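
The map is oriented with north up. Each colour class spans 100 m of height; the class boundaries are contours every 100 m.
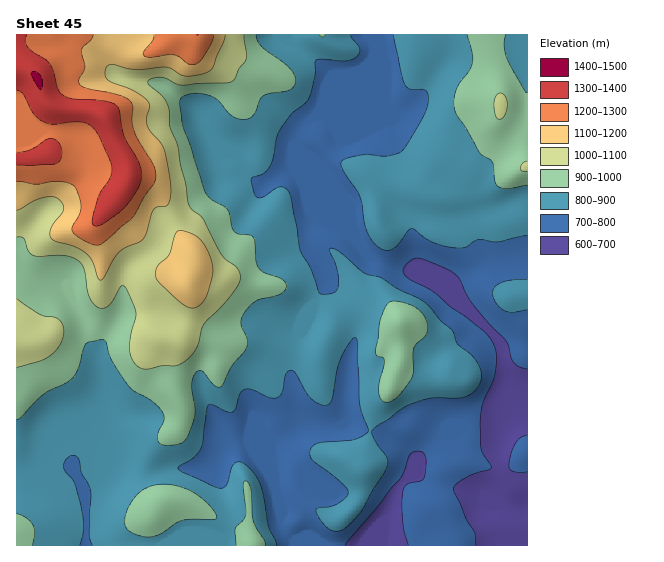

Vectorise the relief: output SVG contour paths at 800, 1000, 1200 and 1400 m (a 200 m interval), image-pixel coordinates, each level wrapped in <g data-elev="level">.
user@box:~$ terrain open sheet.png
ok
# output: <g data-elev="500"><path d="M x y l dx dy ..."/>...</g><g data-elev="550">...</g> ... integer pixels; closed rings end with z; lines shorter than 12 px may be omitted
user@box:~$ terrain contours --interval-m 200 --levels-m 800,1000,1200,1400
<g data-elev="800"><path d="M80 545l4-17-3-20-7-25-9-12-2-4 3-8 7-4 6 4 3 14 8 16-1 46 3 10"/><path d="M276 545l-8-20-7-40-6-10-9-10-7-3-5 2-3 5-4 15-2 3-4 1-8-2-35-17 1-2 16-11 6-8 6-39 2-4 4 0 14 7 6 0 3-4 4-15 6-4 7 1 17 8 7 0 5-6 4-18 5-4 4 3 11 19 5 7 10 6 6 0 5-6 5-28 4-12 9-17 5-5 2 6 3 61 9 27-6 5-9 4-37 4-5 3-2 5 0 4 3 4 24 18 11 13-1 5-9 7-7 3-12 2-3 1 2 7 7 9 6 5 7 1 9-5 14-14 26-45 0-8-14-22-1-5 1-3 30-21 12-5 16-5 27 0 11-3 8-7 4-9-1-10-5-10-17-14-6-14-11-10-14-17-9-6-20-9-17-11-16-5-23-19-9-6-3 0-1 3 8 18 1 18-2 4-3 2-10 1-3-1-10-25-10-19-3-22-8-35-4-4-4-1-6 1-14 10-4-1-3-4-3-15 12-4 6-6 4-9 3-20 3-8 12-17 14-10 4-7 6-21 0-15 6-2 26 2 7-2 4-4 2-7-9-13"/><path d="M527 280l-13 0-12 2-7 5-3 6 5 11 8 7 8 1 14-2"/><path d="M394 35l11 49 5 5 16 2 2 4 0 6-6 18-16 27-5 6-15 4-19-1-9 1-13 3-4 4 2 8 17 25 5 29 6 14 8 9 8 2 9-3 13-17 2-2 23 15 23 5 9-1 12-7 20 2 29-7"/></g><g data-elev="1000"><path d="M17 367l24-6 10-6 10-12 3-12-2-7-4-5-17-4-24-16"/><path d="M17 237l6 1 5 13 6 5 31 0 8 2 6 3 6 10 4 25 4 7 5 4 4 1 5-1 6-7 8-13 4-1 11 26-5 24-2 13 4 11 5 7 8 2 17-4 12 1 7-3 7-5 8-11 7-23 18-18 11-14 6-9 1-8-3-8-11-7-5-7-19-36-9-7-4-5-11-58-8-20-2-20-5-10-14-12-1-4 3-2 8-2 7 1 9 6 7 1 49-3 4-3 4-10 7-10-2-24"/><path d="M527 161l-4 2-3 5 2 3 5 1"/><path d="M497 119l4 0 2-2 4-10-1-9-5-5-4 2-3 7 1 11z"/></g><g data-elev="1200"><path d="M17 181l20 3 22-3 8 2 6 2 5 8 3 14-1 6-8 14 0 4 9 8 16 6 6-2 30-26 12-21 9-13 2-8-2-8-16-27-4-11-2-9 1-13-2-6-12-6-33-7-5-3-2-2 0-4 6-11-3-19 9-9 2-5"/><path d="M154 35l-2 6-9 11 1 4 7 1 23-2 5 2 8 6 6 2 5-2 4-4 9-16 3-8"/></g><g data-elev="1400"><path d="M40 89l2-1 0-4-1-8-4-4-5 0 0 4z"/></g>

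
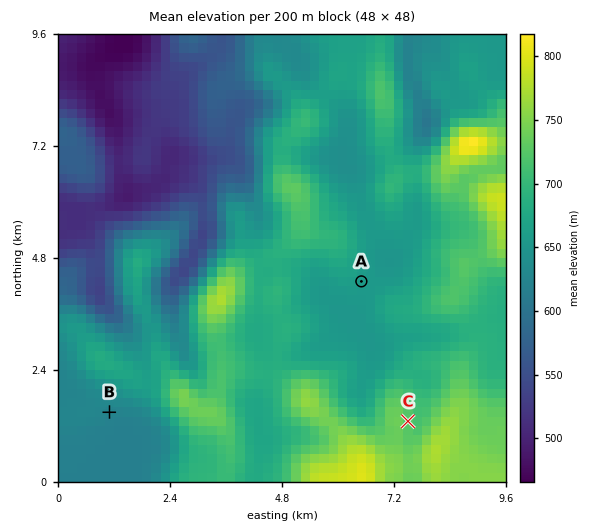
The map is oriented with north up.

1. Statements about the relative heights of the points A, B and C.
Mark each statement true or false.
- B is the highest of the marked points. false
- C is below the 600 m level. false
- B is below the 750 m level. true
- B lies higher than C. false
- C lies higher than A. true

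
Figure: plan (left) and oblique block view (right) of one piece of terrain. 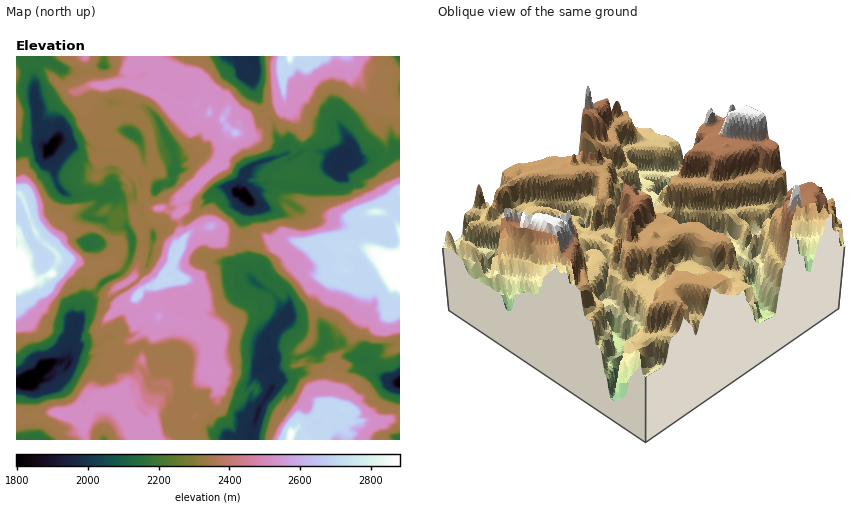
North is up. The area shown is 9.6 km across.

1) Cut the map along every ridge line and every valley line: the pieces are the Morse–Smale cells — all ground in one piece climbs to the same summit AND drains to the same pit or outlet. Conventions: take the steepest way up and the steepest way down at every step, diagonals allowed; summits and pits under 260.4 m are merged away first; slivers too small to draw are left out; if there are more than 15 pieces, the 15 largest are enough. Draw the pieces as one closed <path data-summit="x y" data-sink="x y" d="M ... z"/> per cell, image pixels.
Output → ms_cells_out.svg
<path data-summit="166 280" data-sink="30 376" d="M150 56l-46 0-1 10-13 6 4 12-16 7-1 3 2 12 7 14 12-6 8-8 6-3 36 5 10 12 14 28 4 16-3 16-5 4-8 1-8 9-6 3-4-1-2-10-6 2 2 16 7 10 3 10 7 8-1 14-10 0-2 16-6 15-10-8-6 6-14 6-15 15-2 10-13 22 1 8-5 14-2 16-6 5-6 1-10-6 4 12-8 1-8-4-6 2-4 6-8 1 0 56 132-1 4-9 1-20 6-14 0-12-7-1-4-5-8 1-6 4-5-1 5 0 4-4-1-8 5-8-4-26 6-5 10-4 6-9 8 5 8-2 16 2 8-13 1-8-9-10-4-10-8-4-12 1-2-3 18-38-7-24 5-4-2-4 1-8 38-34 8-16-1-6 2-6 7-4-9-6-6-9-11-5 4-10 0-6-7-4-5 0 2-8-5-5-16 2-20-6z"/><path data-summit="166 280" data-sink="258 410" d="M212 226l-18 3-6 5-6 6-2 8-14 28 2 3 16 0 8 13 8 8 1 6-9 18 12 7 6 11 0 20 7 24 0 14-17 10-7 10-1 12 4 8 32 0 0-4 12 3 13-5 5-20 0-4-7-4 0-14-3-6 13-20 10-6-5-10 2-12 19-24-6-6-4-10-7-6-14-8-11-14-3-6 1-10-3-12-16-1-4-7z"/><path data-summit="400 264" data-sink="244 194" d="M400 150l-4 0-4 7-12-3-16 5-20-3-4 6-14-9-22-3-12 8-8-4-32 12-9 10-6 14 1 3 6 1 5 6-7 20-3 22 7-1 16 6 8-4 10 2 12-5 12 4 20-2 10 7 8-4 16 0 10 4-1-15 4-20 15-2 14-16z"/><path data-summit="290 56" data-sink="244 194" d="M400 56l-110 0-8 12 2 34-4 7-11 5 7 22 7 8 1 10 8 4 12-8 16 1 18 11 6-6 20 3 16-5 12 3 4-7 4 0z"/><path data-summit="16 264" data-sink="30 376" d="M18 193l-2 1 0 190 6 0 6-7 8-2 6-8 10-5 12-2 5 2 1-16-3-6 19-32 3-12 15-15 14-6 6-7-12-6 6-12 0-6-22-15-26-1-18 21-15-13-12-34z"/><path data-summit="400 264" data-sink="258 410" d="M288 241l-8 4-10-2-8 4-16-6-6 1 3 12-1 10 3 6 11 14 14 8 7 6 4 10 6 6-19 24-2 8 2 8 4 5 26-1 20-7 6-7 18-1 6 5 12-26 0-8 5-18-1-8-18-18-28 6-18-9-20-17z"/><path data-summit="400 264" data-sink="50 148" d="M86 120l-20 9-18 19 6 14 2 20 6 9 10 5 34-6-5 12-11 10-1 4 15 4 8 8 14-1 5 7 2 10 9 2 0-10-7-20-5-28-4-8 5-8-8-10 6-10-19-14-18-4-4-4 3-6z"/><path data-summit="166 280" data-sink="244 194" d="M160 318l-6 9-10 4-6 5 4 26-5 8 1 8-4 4-5 0 5 1 6-4 8-1 4 5 7 1 0 12-6 14-1 20-4 10 48 0-4-8 2-14 6-9 17-9 0-14-7-24 0-20-6-10-12-9-8-2-16 2z"/><path data-summit="166 280" data-sink="244 194" d="M268 114l-5 6-7 12-22 1-6 3-2 6 1 6-8 16-38 34-1 8 2 4-5 4 7 24 10-9 18-3 8 8 4 7 10 2 5-1 3-22 7-18-5-8-7-2 6-16 9-10 32-12-1-10-7-8-3-14z"/><path data-summit="400 264" data-sink="400 384" d="M358 245l-16 0-7 5 6 8 2 10 9 6 13 16-5 32-13 26 5 9 12 3 8 12 28 11 0-75-3-2 0-8 3-4 0-12-5-6 0-6 5-6-12-2-16-11z"/><path data-summit="16 264" data-sink="50 148" d="M42 146l-26 4 0 42 6 4 17 42 13 11 18-21 26 1 22 15 0 6-6 12 12 7 7-11 2-14-4-14-3-3-14 1-8-8-15-4 1-4 9-8 7-12-34 4-10-5-7-11-1-18-5-12z"/><path data-summit="400 264" data-sink="30 376" d="M116 103l-10 3-8 8-10 4-1 2 4 4-3 6 8 6 16 3 17 13-6 8 8 12-5 8 4 8 5 28 7 20 0 10 10 0 1-14-7-8-3-10-7-10-2-16 6-2 2 10 4 1 6-3 8-9 10-2 3-3 0-6 3-4-1-12-17-38-10-12z"/><path data-summit="292 434" data-sink="258 410" d="M342 343l-18 1-6 7-20 7-22 0-10 4 7 18 0 6-14 22-5 22-4 6 2 4 38 0 4-9 32-23-10-10-1-10 13-4 2-14 6-4-1-8 12-10z"/><path data-summit="166 280" data-sink="252 56" d="M250 56l-52 0-3 10 0 8 8 10-1 8 11 4 0 6-4 10 11 5 6 9 10 7 20-1 12-18-3-8-8-10-5-16-8-5-3-5-1-6z"/><path data-summit="292 434" data-sink="400 384" d="M348 349l-13 9 1 8-6 4-3 16 11 4-2 16 4 3 6 0 3 7 7 5 32-1 12-3 0-33-28-12-8-12-12-3z"/>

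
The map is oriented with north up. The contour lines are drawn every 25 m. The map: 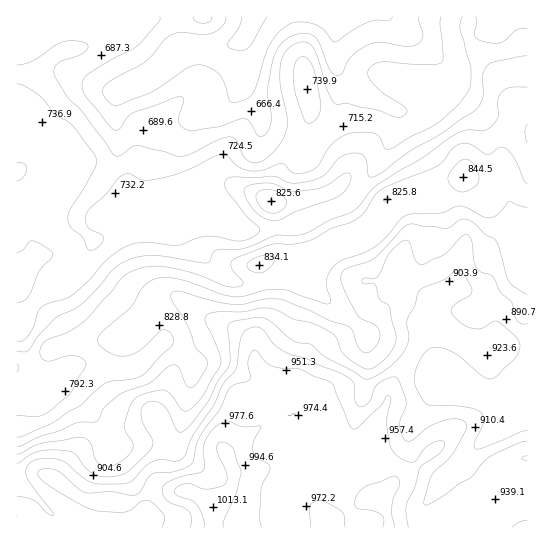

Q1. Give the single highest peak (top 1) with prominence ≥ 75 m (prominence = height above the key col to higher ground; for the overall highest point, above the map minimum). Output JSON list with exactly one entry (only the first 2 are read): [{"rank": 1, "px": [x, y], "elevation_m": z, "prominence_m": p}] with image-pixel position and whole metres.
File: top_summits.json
[{"rank": 1, "px": [213, 507], "elevation_m": 1013, "prominence_m": 393}]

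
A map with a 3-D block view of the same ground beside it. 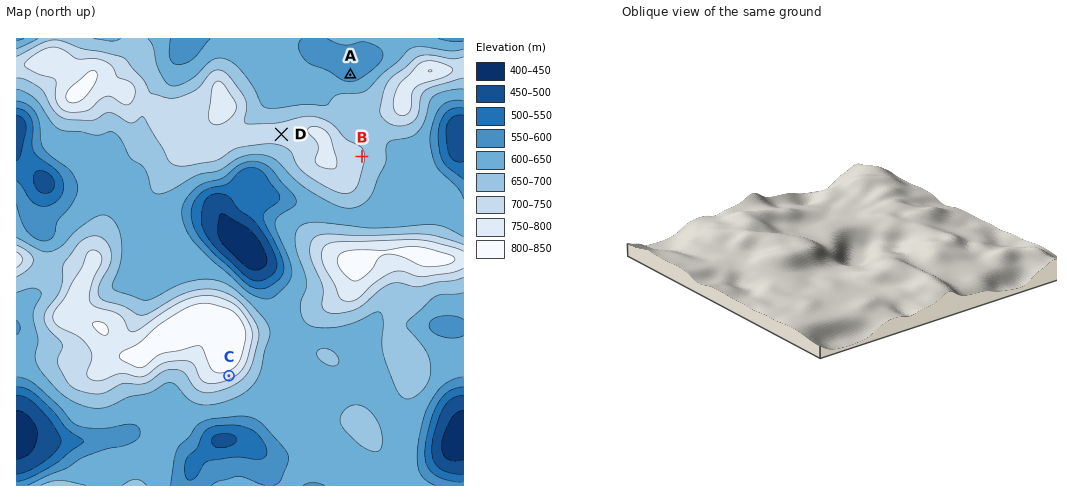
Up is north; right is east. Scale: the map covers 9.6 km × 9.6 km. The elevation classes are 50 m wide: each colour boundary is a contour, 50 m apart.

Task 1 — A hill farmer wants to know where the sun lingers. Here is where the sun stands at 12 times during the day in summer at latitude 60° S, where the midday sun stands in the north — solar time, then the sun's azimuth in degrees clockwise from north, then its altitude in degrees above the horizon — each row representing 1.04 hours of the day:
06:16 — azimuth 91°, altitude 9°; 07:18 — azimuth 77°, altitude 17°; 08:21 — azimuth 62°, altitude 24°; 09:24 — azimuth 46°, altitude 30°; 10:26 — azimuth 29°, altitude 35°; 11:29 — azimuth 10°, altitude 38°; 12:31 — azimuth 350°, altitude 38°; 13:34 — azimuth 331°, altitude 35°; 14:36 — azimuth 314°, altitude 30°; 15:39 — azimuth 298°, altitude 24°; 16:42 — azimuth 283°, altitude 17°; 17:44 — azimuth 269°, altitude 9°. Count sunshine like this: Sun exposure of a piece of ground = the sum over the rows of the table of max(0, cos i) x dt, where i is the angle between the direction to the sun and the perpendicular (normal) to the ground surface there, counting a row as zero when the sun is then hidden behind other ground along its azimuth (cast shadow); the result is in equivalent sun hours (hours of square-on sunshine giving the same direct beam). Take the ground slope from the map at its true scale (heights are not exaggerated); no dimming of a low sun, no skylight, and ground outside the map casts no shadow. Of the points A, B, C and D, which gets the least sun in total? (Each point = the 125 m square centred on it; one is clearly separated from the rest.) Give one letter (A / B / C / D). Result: C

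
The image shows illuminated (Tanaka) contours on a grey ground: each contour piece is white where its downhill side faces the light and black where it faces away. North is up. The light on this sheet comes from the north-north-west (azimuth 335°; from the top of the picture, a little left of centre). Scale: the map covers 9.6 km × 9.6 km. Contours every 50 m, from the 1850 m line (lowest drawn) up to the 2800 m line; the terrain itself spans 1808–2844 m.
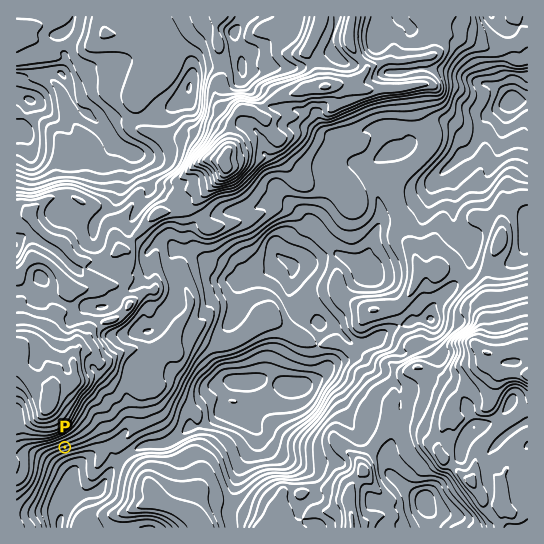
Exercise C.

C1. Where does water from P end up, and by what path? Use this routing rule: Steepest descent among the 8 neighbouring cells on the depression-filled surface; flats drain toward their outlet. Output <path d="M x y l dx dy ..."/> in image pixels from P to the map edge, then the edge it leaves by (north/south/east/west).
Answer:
<path d="M65 447l0 10 6 6 0 18-8 18 0 12-2 6 0 4-2 1 0 5"/>
exit: south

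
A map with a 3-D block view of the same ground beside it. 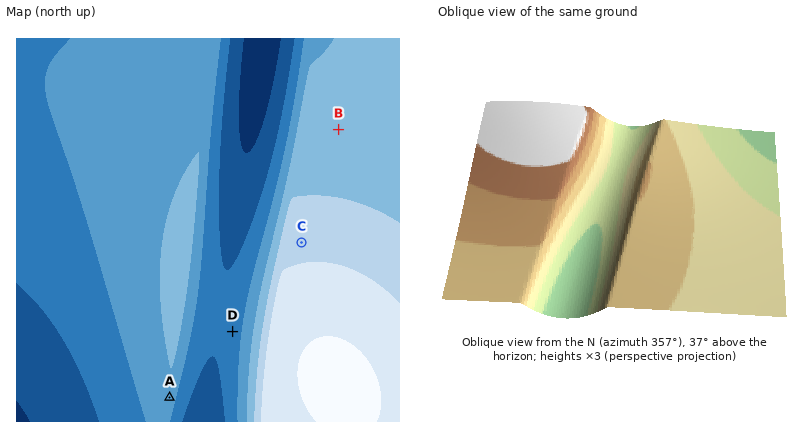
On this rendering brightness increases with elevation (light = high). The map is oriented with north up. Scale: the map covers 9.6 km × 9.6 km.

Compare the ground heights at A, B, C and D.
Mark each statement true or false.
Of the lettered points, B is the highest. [false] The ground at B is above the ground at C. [false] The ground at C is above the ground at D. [true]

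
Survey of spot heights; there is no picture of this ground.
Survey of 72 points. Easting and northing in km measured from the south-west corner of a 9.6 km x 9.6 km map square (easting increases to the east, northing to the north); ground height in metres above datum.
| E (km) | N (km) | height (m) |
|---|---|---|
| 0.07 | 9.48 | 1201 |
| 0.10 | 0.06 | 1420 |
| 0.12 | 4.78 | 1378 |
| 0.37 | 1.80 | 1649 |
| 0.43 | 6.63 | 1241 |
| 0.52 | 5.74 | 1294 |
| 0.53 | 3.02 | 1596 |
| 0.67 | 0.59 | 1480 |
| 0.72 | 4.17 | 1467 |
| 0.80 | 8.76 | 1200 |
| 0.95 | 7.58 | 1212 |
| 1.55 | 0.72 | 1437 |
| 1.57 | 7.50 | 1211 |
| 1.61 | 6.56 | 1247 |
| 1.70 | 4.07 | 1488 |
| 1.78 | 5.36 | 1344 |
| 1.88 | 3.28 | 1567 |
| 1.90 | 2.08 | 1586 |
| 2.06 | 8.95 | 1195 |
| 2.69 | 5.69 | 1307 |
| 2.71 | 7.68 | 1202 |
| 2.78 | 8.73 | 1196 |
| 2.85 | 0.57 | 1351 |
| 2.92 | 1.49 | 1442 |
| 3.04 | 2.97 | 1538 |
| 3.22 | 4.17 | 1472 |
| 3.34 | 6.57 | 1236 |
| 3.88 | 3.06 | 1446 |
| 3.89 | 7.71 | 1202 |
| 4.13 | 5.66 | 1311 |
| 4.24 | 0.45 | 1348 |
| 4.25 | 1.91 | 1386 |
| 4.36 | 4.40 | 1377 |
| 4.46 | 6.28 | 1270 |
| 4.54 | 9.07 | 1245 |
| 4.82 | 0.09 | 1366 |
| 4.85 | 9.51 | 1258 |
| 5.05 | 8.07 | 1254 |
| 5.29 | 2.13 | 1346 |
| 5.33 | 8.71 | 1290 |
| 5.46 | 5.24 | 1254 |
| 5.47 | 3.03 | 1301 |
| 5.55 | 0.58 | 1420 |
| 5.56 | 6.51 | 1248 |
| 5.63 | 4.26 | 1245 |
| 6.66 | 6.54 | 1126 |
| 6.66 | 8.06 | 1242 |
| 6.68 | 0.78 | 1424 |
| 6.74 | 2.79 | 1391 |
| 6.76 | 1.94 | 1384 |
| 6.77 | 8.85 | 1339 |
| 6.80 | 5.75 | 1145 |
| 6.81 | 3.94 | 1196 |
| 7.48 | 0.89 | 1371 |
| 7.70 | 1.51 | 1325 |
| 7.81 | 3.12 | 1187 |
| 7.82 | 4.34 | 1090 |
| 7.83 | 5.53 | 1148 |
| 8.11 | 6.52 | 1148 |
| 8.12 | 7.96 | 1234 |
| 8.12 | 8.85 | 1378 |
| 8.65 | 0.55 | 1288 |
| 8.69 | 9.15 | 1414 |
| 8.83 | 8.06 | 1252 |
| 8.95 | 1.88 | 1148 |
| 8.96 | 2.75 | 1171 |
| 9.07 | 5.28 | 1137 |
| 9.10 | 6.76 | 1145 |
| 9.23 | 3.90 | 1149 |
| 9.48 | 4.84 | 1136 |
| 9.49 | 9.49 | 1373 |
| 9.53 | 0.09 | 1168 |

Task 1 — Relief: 1085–1655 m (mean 1305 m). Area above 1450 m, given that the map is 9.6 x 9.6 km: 12.5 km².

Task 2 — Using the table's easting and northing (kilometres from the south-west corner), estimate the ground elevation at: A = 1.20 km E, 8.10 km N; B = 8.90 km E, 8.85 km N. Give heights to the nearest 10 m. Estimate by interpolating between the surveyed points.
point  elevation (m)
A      1200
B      1370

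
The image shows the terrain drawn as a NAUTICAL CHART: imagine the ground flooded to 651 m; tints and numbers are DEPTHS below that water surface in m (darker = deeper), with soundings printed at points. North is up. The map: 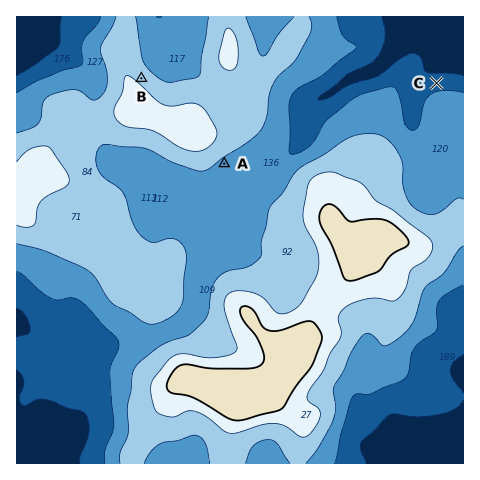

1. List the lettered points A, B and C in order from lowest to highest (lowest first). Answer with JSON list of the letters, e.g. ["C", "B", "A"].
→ ["C", "A", "B"]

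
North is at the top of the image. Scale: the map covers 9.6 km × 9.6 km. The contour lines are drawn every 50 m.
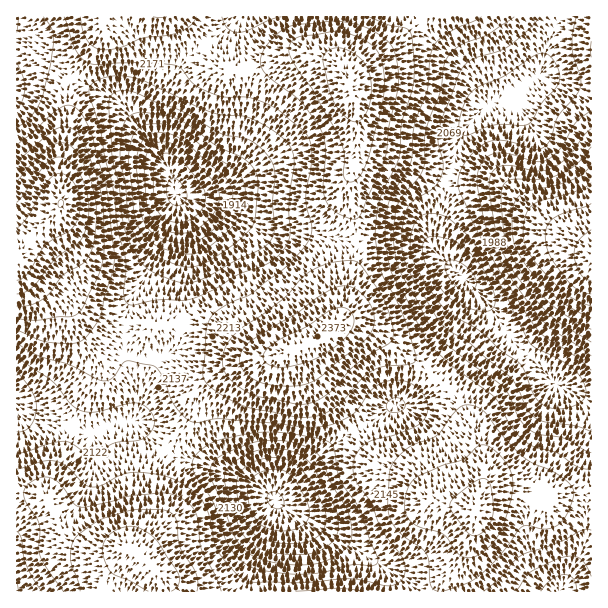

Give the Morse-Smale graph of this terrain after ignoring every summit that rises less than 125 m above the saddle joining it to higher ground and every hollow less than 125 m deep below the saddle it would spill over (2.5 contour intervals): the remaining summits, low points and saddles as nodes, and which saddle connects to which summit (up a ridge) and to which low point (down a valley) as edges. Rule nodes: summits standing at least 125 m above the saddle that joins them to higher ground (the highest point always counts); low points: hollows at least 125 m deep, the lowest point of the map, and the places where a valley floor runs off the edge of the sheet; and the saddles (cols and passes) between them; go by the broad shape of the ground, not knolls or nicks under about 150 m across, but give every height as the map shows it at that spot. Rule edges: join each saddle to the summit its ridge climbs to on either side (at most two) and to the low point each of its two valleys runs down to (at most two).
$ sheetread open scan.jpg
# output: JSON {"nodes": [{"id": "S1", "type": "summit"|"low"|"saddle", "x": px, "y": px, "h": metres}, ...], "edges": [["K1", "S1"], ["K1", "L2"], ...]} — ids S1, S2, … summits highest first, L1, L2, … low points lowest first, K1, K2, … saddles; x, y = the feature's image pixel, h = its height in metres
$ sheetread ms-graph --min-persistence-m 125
{"nodes": [
{"id": "S1", "type": "summit", "x": 60, "y": 204, "h": 2451},
{"id": "S2", "type": "summit", "x": 591, "y": 260, "h": 2429},
{"id": "S3", "type": "summit", "x": 351, "y": 89, "h": 2389},
{"id": "S4", "type": "summit", "x": 326, "y": 335, "h": 2376},
{"id": "S5", "type": "summit", "x": 476, "y": 510, "h": 2330},
{"id": "S6", "type": "summit", "x": 147, "y": 561, "h": 2329},
{"id": "L1", "type": "low", "x": 176, "y": 194, "h": 1790},
{"id": "L2", "type": "low", "x": 276, "y": 500, "h": 1846},
{"id": "L3", "type": "low", "x": 462, "y": 278, "h": 1885},
{"id": "L4", "type": "low", "x": 558, "y": 591, "h": 2031},
{"id": "K1", "type": "saddle", "x": 357, "y": 239, "h": 2239},
{"id": "K2", "type": "saddle", "x": 587, "y": 492, "h": 2188},
{"id": "K3", "type": "saddle", "x": 438, "y": 380, "h": 2187},
{"id": "K4", "type": "saddle", "x": 72, "y": 77, "h": 2173},
{"id": "K5", "type": "saddle", "x": 182, "y": 324, "h": 2169},
{"id": "K6", "type": "saddle", "x": 125, "y": 326, "h": 2162},
{"id": "K7", "type": "saddle", "x": 165, "y": 450, "h": 2121},
{"id": "K8", "type": "saddle", "x": 72, "y": 426, "h": 2091},
{"id": "K9", "type": "saddle", "x": 450, "y": 177, "h": 2043}],
"edges": [["K1", "S3"], ["K1", "S4"], ["K1", "L1"], ["K1", "L3"], ["K2", "S5"], ["K2", "L3"], ["K2", "L4"], ["K3", "S4"], ["K3", "S5"], ["K3", "L2"], ["K3", "L3"], ["K4", "S1"], ["K4", "S3"], ["K4", "L1"], ["K5", "S1"], ["K5", "S4"], ["K5", "L1"], ["K5", "L2"], ["K6", "S1"], ["K6", "L1"], ["K6", "L2"], ["K7", "S4"], ["K7", "S6"], ["K7", "L2"], ["K8", "S1"], ["K8", "S6"], ["K8", "L2"], ["K9", "S2"], ["K9", "S3"], ["K9", "L3"]]}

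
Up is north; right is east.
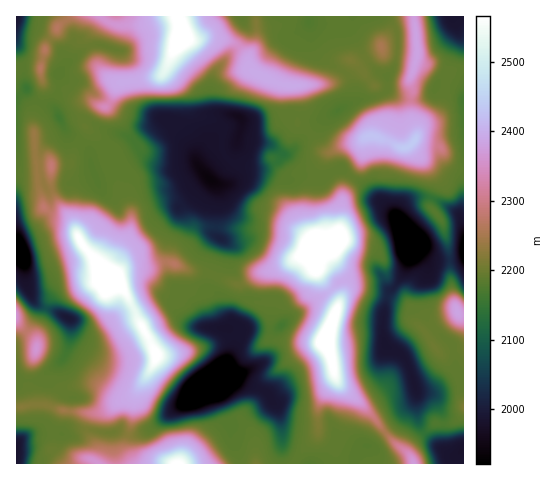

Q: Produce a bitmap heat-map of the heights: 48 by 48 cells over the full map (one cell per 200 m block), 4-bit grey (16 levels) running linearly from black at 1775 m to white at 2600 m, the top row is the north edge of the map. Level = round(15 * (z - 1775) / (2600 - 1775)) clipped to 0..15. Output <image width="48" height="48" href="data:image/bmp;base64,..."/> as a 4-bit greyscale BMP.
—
<image width="48" height="48" href="data:image/bmp;base64,Qk32BAAAAAAAAHYAAAAoAAAAMAAAADAAAAABAAQAAAAAAIAEAAATCwAAEwsAABAAAAAAAAAAAAAAABEREQAiIiIAMzMzAERERABVVVUAZmZmAHd3dwCIiIgAmZmZAKqqqgC7u7sAzMzMAN3d3QDu7u4A////AEZ4iaqqqqu97ty6iIiHd3d3h3d4iblkREZ4iJmZmaq7zMuoh4iHd4iIh3d4mphUREZ4iIiIiIiau7qYd3h3Z3iIiHeImYdVRGZ4iIiIiIiIiZiHd3d3Z3iIiIiJh3d2ZneIiIiZmJiGZnd3d3d2VniIiIiYd2Z3d4iIiJmqurqWQ0RWd3dURniIiZqYdlVneIiIiIiau7unQhEjRWZERXiaqrqHZUVWeIiIiIiau7u5UxERI0RERXiry7l3ZURWeIiIiIiZu7zLhCABEjREVnm83Kh2ZURWeIiIiIiJq73cp0IQETRGZ3m+7JdmZEVneImId4iIq7ztynUxEjRGd4rO65dVVEZ4iIqod3iIm7zu3KhTI0VWeJve65ZERFeIiIqpd3eIq73uy6hkREZ3eKzv25dERGeIiJqodneJu87tuYZUREV3eLzv24dERXiIiJmYdVeKvN7bl2REREV3eKvf6odUV4iIiah3VFebvO7Kh3VUREV3d4vO64dUZ4iIq5dmVWm8ze25h3dmVWd3iIq97JdUV4iIq3RWd5ve3uyoiId3d3iIiKu87KhkV3d4qlRXeb3v7tuYiIh3iIiIibvMzLhlRlVXh0RXic3//suYiIiIiImqq83cu7llRERFdjRnis3//supiIiIiIq7zN7ty7hmVEREZCNnis7+7cupmYiHd4mrzu/+3Kh3UyNEVBN4m87u3MupiId3dnibzv//7bh3QRI0UyR4m+7czLuYiHdlVWeKve///smHMQE1UzZ4rO3Lu7qId3ZUVWeJvO///sl1MBJGY0eJrNy7uqiHdmVVVmeJvN3u7bhkISNXZFiJq7u6mZh3ZVVERWeJu7zMzKdTIjV3VGiZqqqYiIh2VERERGeIqru7u5ZENEZ2VGiZmIiIiId2VERERFZ4iZmZu4ZERFZ3dniIiIh3iId1VEQzNEVniIiImYdmZmd3d3iJiId3iId1REMzNERnd3iIiId3eIiIh3iJiId3iHdlREM0RERXd3iIiIiIiZqYh3iJiId3h3dlRENERERnd3iIiKqqq7upiHiIiId4d3dlRERERERWd3iImru7zMupiHiIh3eId3dlRERERERWd3iIm7zMzMuph3iId3iHd3ZURERERERXeIiIirzMu8y5h3iId4iIh3VERERERERXiIh3iKu7u7u5h3iHd4iJmHZERERERERniIh3d4q7u7uph3d3eIiaqIdlVVVVVWZ4iIiHd3iJmqmIh3d4eIiauqmZmId3eImaqqmIh3iIiamIh3eIiIibu7u8u5iIiaq7u7upiIiIiqmIh3iId4iru7vN3LmImru7u6qYiIiIirqIh3iYd4mqqqvN7buYm7u7qZiIiIiIibqYh3iIiIiZiJu97su6mrupiIiIiIiIibuYd2eJiIiIiJu87+3LqruYiHeIiIiJibuHZleIiIiIiau87/7LupmId3d4iIiIiLqGVFeImIiZqru87+3LuYiIh3d3d4iIibp1REeImZmrq7u87+y7mIiId3d3d3eIibp0RA=="/>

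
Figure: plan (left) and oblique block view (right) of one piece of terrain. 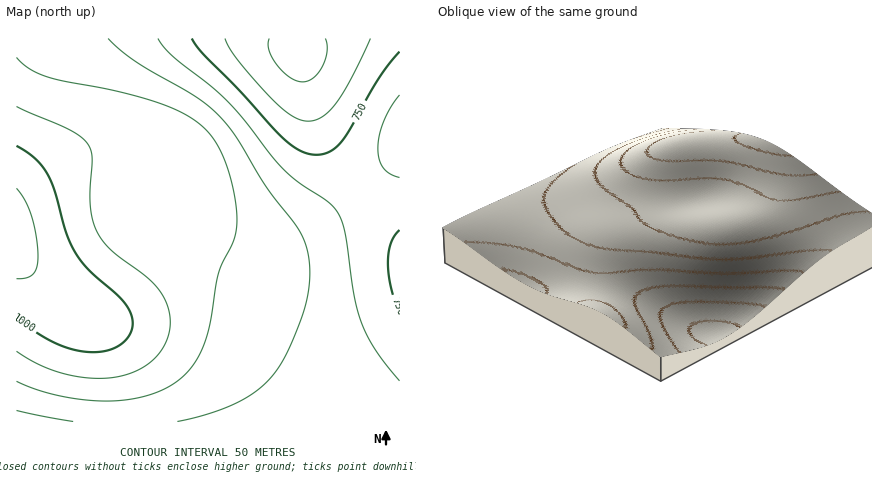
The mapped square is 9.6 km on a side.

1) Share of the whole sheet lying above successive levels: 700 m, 95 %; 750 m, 90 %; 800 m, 78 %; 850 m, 61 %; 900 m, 41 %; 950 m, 18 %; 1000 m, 9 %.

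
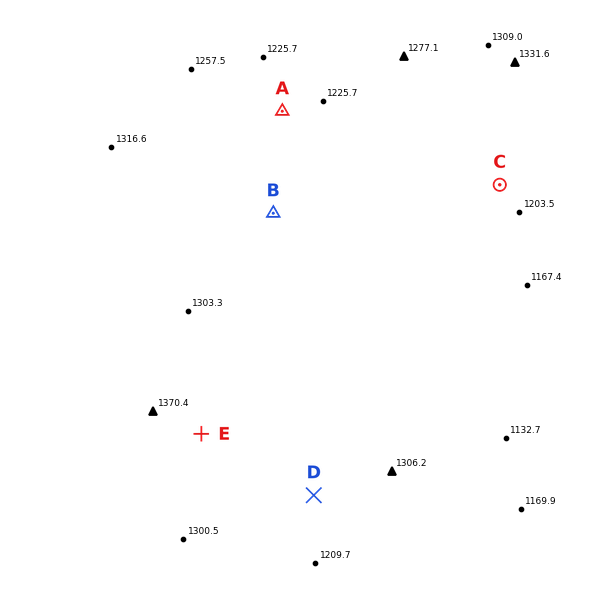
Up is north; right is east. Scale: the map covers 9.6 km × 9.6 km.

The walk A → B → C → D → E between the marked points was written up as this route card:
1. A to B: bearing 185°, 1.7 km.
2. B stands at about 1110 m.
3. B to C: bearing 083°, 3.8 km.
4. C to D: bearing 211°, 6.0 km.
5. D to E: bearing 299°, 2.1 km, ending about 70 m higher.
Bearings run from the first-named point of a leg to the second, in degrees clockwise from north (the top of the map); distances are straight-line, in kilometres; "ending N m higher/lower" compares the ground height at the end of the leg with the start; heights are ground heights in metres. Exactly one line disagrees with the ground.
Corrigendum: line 2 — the height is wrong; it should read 1240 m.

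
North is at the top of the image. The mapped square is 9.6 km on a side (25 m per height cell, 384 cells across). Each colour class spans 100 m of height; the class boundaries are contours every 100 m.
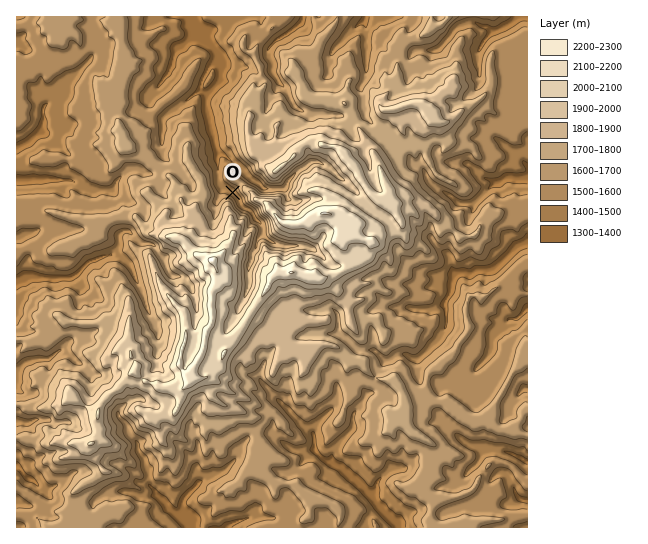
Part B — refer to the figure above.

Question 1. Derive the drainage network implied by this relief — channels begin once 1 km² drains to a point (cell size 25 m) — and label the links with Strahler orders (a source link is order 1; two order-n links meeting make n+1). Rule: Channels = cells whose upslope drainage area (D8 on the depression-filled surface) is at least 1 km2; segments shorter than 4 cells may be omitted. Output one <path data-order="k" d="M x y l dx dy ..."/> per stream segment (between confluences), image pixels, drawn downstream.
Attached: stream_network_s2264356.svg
<path data-order="1" d="M251 517l-5 1-4 3-4 0-4 2-3 0-2 3-3 0-1 1"/><path data-order="2" d="M375 502l23 24 0 1"/><path data-order="1" d="M519 498l2 1 4 0 2 2"/><path data-order="1" d="M377 490l-3 4 0 5 1 3"/><path data-order="2" d="M198 483l-11 11-5 8 1 5 11 11 1 3-1 6-1 0"/><path data-order="1" d="M27 478l-8-9-2-2"/><path data-order="1" d="M211 475l-13 8"/><path data-order="1" d="M197 471l1 12"/><path data-order="2" d="M331 463l11 4 28 28 1 0 2 4 2 3"/><path data-order="1" d="M483 449l3 1 15 0 5 3 4 0 17 9"/><path data-order="2" d="M314 435l0 15 11 11 2 0 4 2"/><path data-order="1" d="M127 429l3 6 7 7 1 3 0 6 7 10 0 6 4 6 0 12 6 6 2 4 32 32 4 0"/><path data-order="1" d="M353 426l-2 4-17 17-3 7 0 9"/><path data-order="1" d="M321 421l-6 5 0 3-1 1 0 5"/><path data-order="1" d="M262 382l0 1 19 19 0 1 28 28 1 0 4 4"/><path data-order="1" d="M474 373l4-7 11-11 1-2 0-3 1-1 0-6 2-1 0-8 2-3 4-1 10-11 2-1 7 0 9-11"/><path data-order="1" d="M69 354l-6-4-4 0-5 5-7 4-14 0-2 2-2 0-6 2-4 4 0 3-2 3 0 4"/><path data-order="1" d="M154 323l-8-17-4-15-7-12 0-2-5-11-8-8-11-3"/><path data-order="1" d="M331 309l2 0 5 6 0 18 4 4 7 4 8 8 2 1 15 0 11 11 4 0 6-6 3 0 1-1 6 0 6 4 8 0 20-20 0-3 7-8 0-20-1-1 0-3"/><path data-order="1" d="M426 309l9 0 10-6"/><path data-order="2" d="M445 303l0-2 6-8 2-14 6-6"/><path data-order="1" d="M246 294l1-3 0-4 2-1 0-21 2-3 0-8 6-8 0-5 5-7"/><path data-order="1" d="M179 277l-5 0-7-6-2-9-7-8-3-7-4-4-9 0-3-1-10-11-7 0-3 3-1 3 1 2 0 6-8 9 0 1"/><path data-order="2" d="M459 273l14 1 4-4 14 0 6-3 21-21 9-4 0-1"/><path data-order="2" d="M111 255l-9 2-13 5-14 13-5 3-48 0-5 4"/><path data-order="1" d="M306 246l-21 0-2-1-5 0-7-3-9-8"/><path data-order="2" d="M262 234l0-8-1-3-7-5-1-4-6-5-4-2-4-4-1-5-7-7-1 0-4-4-4-1-4-4 0-19-1-1 0-12"/><path data-order="1" d="M119 178l-8 12-20 0-12-7-2 0-8-4-52 0"/><path data-order="1" d="M339 178l-12-12-8-4-6-1-15 9-12 13 0 4-3 0-1 2-17 0-10-8-4-2-13-13-5-3-10-9-4-1-2-3"/><path data-order="1" d="M423 170l3 4 1 5 8 8 15 8 9 8 15 0 19-18 9-4 3-3 22 0"/><path data-order="2" d="M217 150l-2-3 0-4-1-1 0-5-4-10-1-9-2-1-1-18 1-1 0-4 14-15 0-18-3-3"/><path data-order="2" d="M37 135l-10 8-2 0-8 6"/><path data-order="1" d="M162 127l0-8 1-2 4-4 8-4 4-4 10-6 9-8 3-5 0-3 6-12 2-5 8-8 1 0"/><path data-order="1" d="M321 113l-15 0-7-3-6-5-8-18-12-13-2-3 2-8-6-8 0-5 2-3 8-8 4-1 12-8 9-9 1-4"/><path data-order="1" d="M169 73l4-8 0-6 2-6 20-20 3-2 0-2"/><path data-order="1" d="M366 71l0-54-1 0"/><path data-order="1" d="M89 61l-46 46 0 16-1 2-1 6-4 4"/><path data-order="2" d="M218 58l-1-7-11-10-8-12"/><path data-order="1" d="M433 50l5-1 12-12 1-4 4-6 14-5 5 0 7 4 4 0 8 5"/><path data-order="1" d="M483 42l10-11"/><path data-order="1" d="M351 31l10-9 1 0 1-5 2 0"/><path data-order="2" d="M493 31l2 0 14-6 10-8 8 0"/><path data-order="2" d="M198 29l0-2-4-4-3-6"/>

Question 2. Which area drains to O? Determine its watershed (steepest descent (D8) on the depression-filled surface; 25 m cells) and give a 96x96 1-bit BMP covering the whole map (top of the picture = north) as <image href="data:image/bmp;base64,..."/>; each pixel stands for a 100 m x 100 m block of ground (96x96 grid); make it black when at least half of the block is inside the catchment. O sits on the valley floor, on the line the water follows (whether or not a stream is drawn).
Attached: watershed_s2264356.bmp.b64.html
<image width="96" height="96" href="data:image/bmp;base64,Qk2+BAAAAAAAAD4AAAAoAAAAYAAAAGAAAAABAAEAAAAAAIAEAAATCwAAEwsAAAIAAAAAAAAA////AAAAAAAAAAAAAAAAAAAAAAAAAAAAAAAAAAAAAAAAAAAAAAAAAAAAAAAAAAAAAAAAAAAAAAAAAAAAAAAAAAAAAAAAAAAAAAAAAAAAAAAAAAAAAAAAAAAAAAAAAAAAAAAAAAAAAAAAAAAAAAAAAAAAAAAAAAAAAAAAAAAAAAAAAAAAAAAAAAAAAAAAAAAAAAAAAAAAAAAAAAAAAAAAAAAAAAAAAAAAAAAAAAAAAAAAAAAAAAAAAAAAAAAAAAAAAAAAAAAAAAAAAAAAAAAAAAAAAAAAAAAAAAAAAAAAAAAAAAAAAAAAAAAAAAAAAAAAAAAAAAAAAAAAAAAAAAAAAAAAAAAAAAAAAAAAAAAAAAAAAAAAAAAAAAAAAAAAAAAAAAAAAAAAAAAAAAAAAAAAAAAAAAAAAAAAAAAAAAAAAAAAAAAAAAAAAAAAAAAAAAAAAAAAAAAAAAAAAAAAcAAAAAAAAAAAAAAAeAAAAAAAAAAAAAAAPAAAAAAAAAAAAAAAPgAAAAAAAAAAAAAAHgAAAAAAAAAAAAAAHwAAAAAAAAAAAAAAHwAAAAAAAAAAAAAAH4AAAAAAAAAAAAAAD8AAAAAAAAAAAAAAD8AAAAAAAAAAAAAAB+AAAAAAAAAAAAAAB/AAAAAAAAAAAAAAB/AAAAAAAAAAAAAAD/gAAAAAAAAAAAAAB/gAAAAAAAAAAAAAB/wAAAAAAAAAAAAAB/4AAAAAAAAAAAAAB/4AAAAAAAAAAAAAA/8AAAAAAAAAAAAAA/+H8AAAAAAAAAAAA////AAAAAAAAAAAB////wAAAAAAAAAAA////4AAAAAAAAAAAf///8AAAAAAAAAAAf///8AAAAAAAAAAAP///+AAAAAAAAAAAH///4AAAAAAAAAAAH///gAAAAAAAAAAAP///AAAAAAAAAAAAP/D+AAAAAAAAAAAAP+A8AAAAAAAAAAAAP8AAAAAAAAAAAAAAP4AAAAAAAAAAAAAAPgAAAAAAAAAAAAAAPgAAAAAAAAAAAAAAGAAAAAAAAAAAAAAAAAAAAAAAAAAAAAAAAAAAAAAAAAAAAAAAAAAAAAAAAAAAAAAAAAAAAAAAAAAAAAAAAAAAAAAAAAAAAAAAAAAAAAAAAAAAAAAAAAAAAAAAAAAAAAAAAAAAAAAAAAAAAAAAAAAAAAAAAAAAAAAAAAAAAAAAAAAAAAAAAAAAAAAAAAAAAAAAAAAAAAAAAAAAAAAAAAAAAAAAAAAAAAAAAAAAAAAAAAAAAAAAAAAAAAAAAAAAAAAAAAAAAAAAAAAAAAAAAAAAAAAAAAAAAAAAAAAAAAAAAAAAAAAAAAAAAAAAAAAAAAAAAAAAAAAAAAAAAAAAAAAAAAAAAAAAAAAAAAAAAAAAAAAAAAAAAAAAAAAAAAAAAAAAAAAAAAAAAAAAAAAAAAAAAAAAAAAAAAAAAAAAAAAAAAAAAAAAAAAAAAAAAAAAAAAAAAAAAAAAAAAAAAAAAAAAAAAAAAAAAAAAAAAAAAAAAAAAAAAAAAAAAAAAAAAAAAAAAAAAAAAAAA="/>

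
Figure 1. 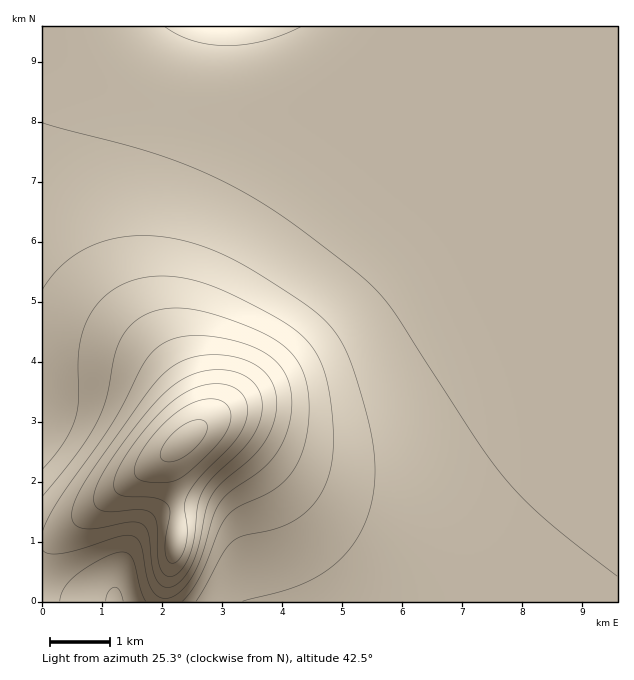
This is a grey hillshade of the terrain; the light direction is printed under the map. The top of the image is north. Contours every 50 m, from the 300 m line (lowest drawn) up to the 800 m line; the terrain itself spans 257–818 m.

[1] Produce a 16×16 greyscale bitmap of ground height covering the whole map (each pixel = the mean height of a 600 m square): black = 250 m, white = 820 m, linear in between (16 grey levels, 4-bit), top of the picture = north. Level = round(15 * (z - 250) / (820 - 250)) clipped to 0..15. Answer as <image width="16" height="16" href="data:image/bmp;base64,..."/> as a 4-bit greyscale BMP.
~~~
<image width="16" height="16" href="data:image/bmp;base64,Qk32AAAAAAAAAHYAAAAoAAAAEAAAABAAAAABAAQAAAAAAIAAAAATCwAAEwsAABAAAAAAAAAAAAAAABEREQAiIiIAMzMzAERERABVVVUAZmZmAHd3dwCIiIgAmZmZAKqqqgC7u7sAzMzMAN3d3QDu7u4A////AHZpZERDMzMziHuFVEQzMzOKrJZlRDMzM3rdyXZUMzMyWL7rhlQzMiJWnNyWUzMiIlZ5qoZDMyIiVniHZUMyIiJFZmVEMyIiIkRVRDMyIiIiNEQzMyIiIiIzMzMiIiIiIjMzIiIiIiIiMyIiIiIiIiIiIiIiIiIiIiIiERIiIiIh"/>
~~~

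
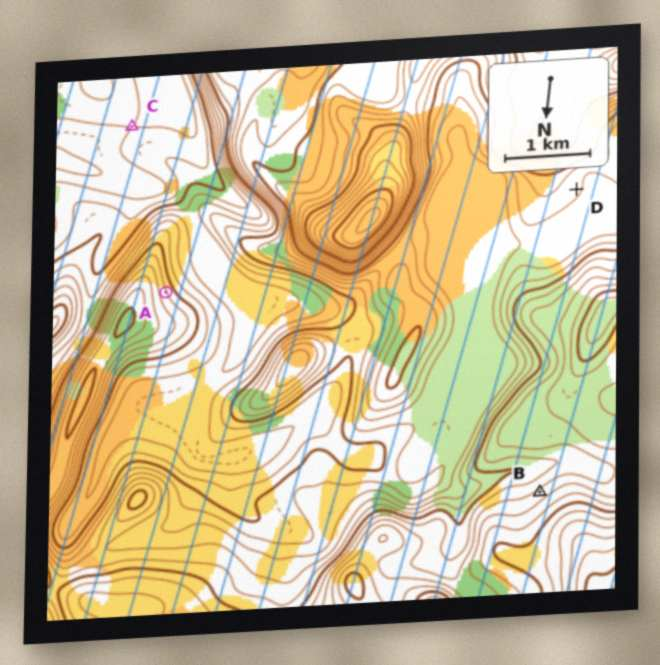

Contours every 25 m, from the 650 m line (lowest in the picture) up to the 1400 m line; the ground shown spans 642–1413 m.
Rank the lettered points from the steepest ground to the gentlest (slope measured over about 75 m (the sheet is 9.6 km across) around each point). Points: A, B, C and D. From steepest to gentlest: A B D C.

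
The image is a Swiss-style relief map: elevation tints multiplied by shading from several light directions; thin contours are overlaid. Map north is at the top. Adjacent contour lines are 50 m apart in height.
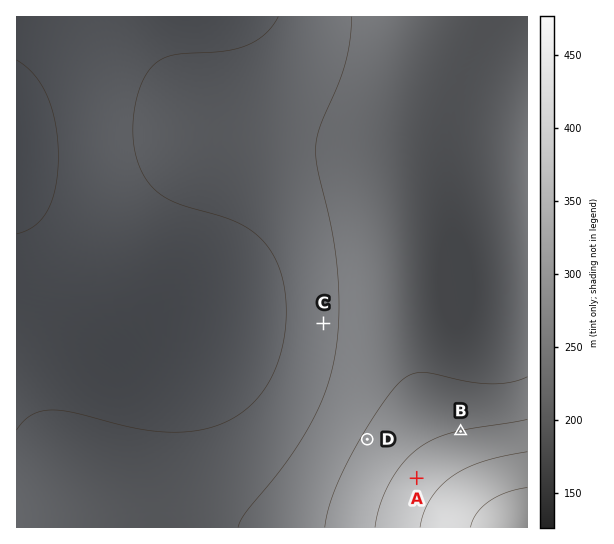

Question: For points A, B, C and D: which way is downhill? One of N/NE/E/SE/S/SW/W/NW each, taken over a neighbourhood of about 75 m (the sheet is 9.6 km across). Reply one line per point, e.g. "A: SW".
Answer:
A: NW
B: N
C: W
D: NW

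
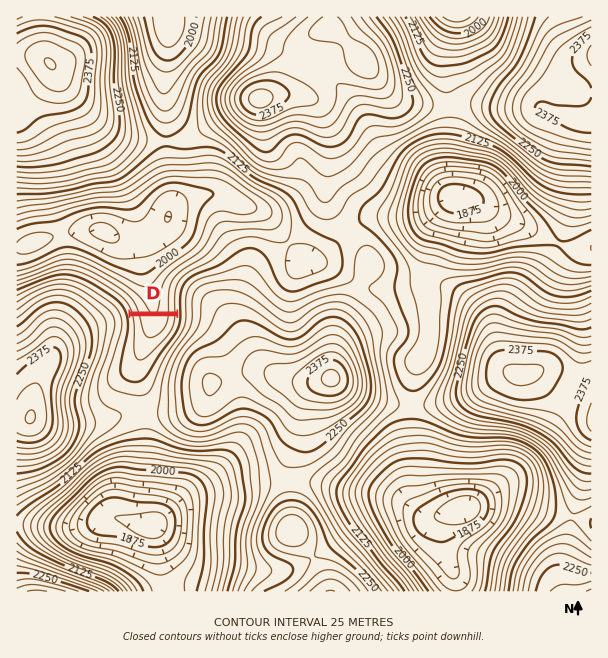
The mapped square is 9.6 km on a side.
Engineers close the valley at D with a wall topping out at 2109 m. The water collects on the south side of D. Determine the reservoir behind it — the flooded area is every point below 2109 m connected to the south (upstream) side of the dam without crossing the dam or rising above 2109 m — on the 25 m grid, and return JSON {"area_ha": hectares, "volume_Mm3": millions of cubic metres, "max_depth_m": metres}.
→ {"area_ha": 47.1, "volume_Mm3": 10.73, "max_depth_m": 57}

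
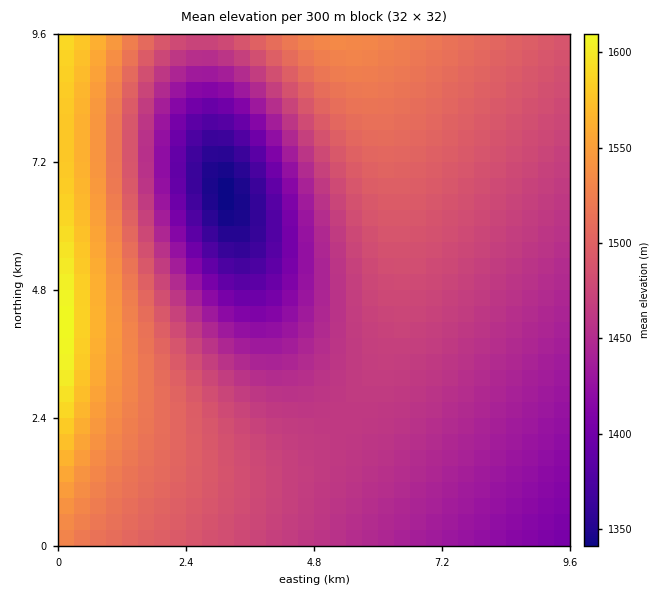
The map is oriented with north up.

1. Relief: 1340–1620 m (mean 1475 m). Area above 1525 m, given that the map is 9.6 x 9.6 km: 11.9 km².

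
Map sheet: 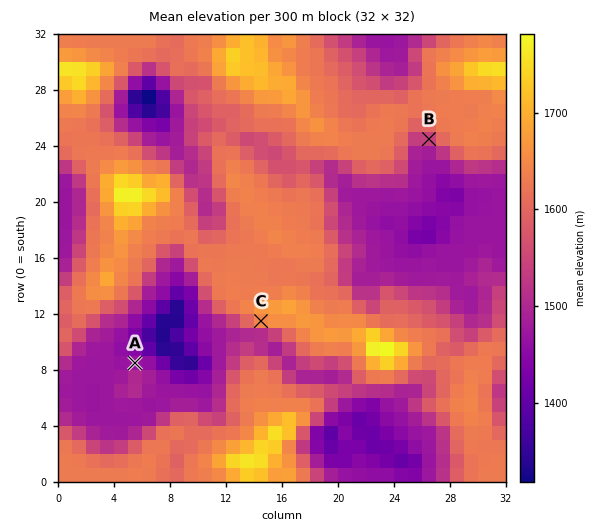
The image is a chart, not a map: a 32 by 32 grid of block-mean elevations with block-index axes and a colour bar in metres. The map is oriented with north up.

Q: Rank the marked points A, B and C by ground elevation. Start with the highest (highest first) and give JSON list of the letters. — ["C", "B", "A"]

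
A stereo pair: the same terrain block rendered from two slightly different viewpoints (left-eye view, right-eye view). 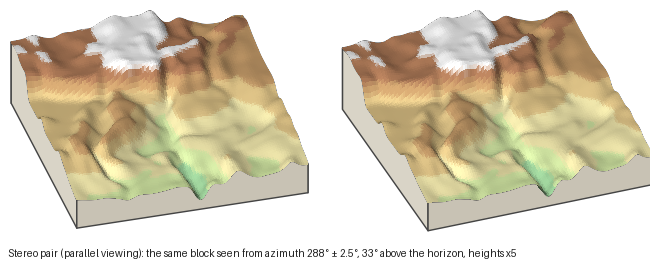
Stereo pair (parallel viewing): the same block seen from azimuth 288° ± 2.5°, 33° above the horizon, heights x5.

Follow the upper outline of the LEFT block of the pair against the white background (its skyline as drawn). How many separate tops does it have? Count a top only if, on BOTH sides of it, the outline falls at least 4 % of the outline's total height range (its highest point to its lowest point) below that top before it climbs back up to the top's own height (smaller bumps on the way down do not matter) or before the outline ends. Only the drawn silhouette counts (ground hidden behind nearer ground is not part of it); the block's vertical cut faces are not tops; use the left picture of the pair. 2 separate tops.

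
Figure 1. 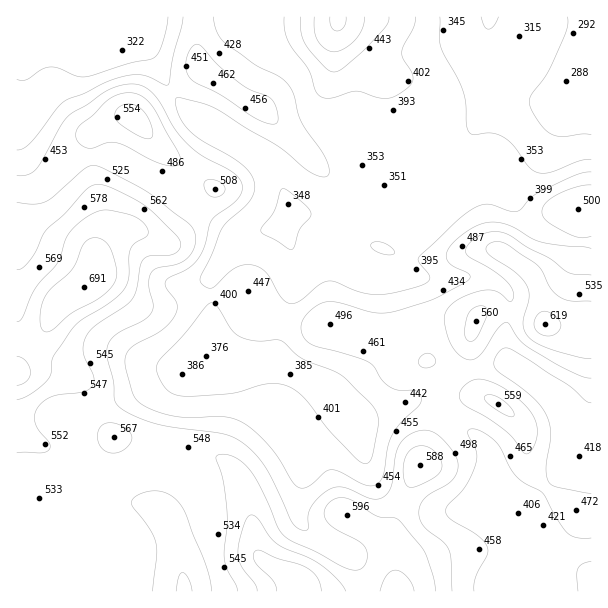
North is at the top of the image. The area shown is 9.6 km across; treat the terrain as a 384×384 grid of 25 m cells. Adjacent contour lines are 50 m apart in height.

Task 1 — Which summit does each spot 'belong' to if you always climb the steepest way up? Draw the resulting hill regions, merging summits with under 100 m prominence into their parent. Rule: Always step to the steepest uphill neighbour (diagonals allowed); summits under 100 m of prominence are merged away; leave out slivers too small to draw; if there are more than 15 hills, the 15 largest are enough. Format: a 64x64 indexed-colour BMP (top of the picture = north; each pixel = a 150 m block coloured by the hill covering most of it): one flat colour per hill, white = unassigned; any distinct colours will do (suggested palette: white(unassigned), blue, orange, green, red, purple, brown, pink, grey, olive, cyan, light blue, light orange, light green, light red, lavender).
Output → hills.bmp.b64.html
<image width="64" height="64" href="data:image/bmp;base64,Qk12CAAAAAAAAHYAAAAoAAAAQAAAAEAAAAABAAQAAAAAAAAIAAATCwAAEwsAABAAAAAAAAAA////ALR3HwAOf/8ALKAsACgn1gC9Z5QAS1aMAMJ34wB/f38AIr28AM++FwDox64AeLv/AIrfmACWmP8A1bDFABERESIiIiIiIiIiIiIiIiIiIiIiIiIiIiIiIiERERERERERIiIiIiIiIiIiIiIiIiIiIiIiIiIiIiIiIhERERERERERIiIiIiIiIiIiIiIiIiIiIiIiIiIiIiIiIRERERERERESIiIiIiIiIiIiIiIiIiIiIiIiIiIiIiIiERERERERERIiIiIiIiIiIiIiIiIiIiIiIiIiIiIiIiIREREREREREiIiIiIiIiIiIiIiIiIiIiIiIiIiIiIiIhEREREREREiIiIiIiIiIiIiIiIiIiIiIiIiIiIiIiIhERERERERESIiIiIiIiIiIiIiIiIiIiIiIiIiIiIiIiERERERERERIiIiIiIiIiIiIiIiIiIiIiIiIiIiIiIiEREREREREREiIiIiIiIiIiIiIiIiIiIiIiIiIiIiIiMxERERERERESIiIiIiIiIiIiIiIiIiIiIiIiIiIiIiMzMRERERERERIiIiIiIiIiIiIiIiIiIiIiIiIiIiIiMzMzERERERERIiIiIiIiIiIiIiIiIiIiIiIiIiIiIiIzMzMxEREREREiIiIiIiIiIiIiIiIiIiIiIiIiIiIiIjMzMzMRERERESIiIiIiIiIiIiIiIiIiIiIiIiIiIiIiMzMzMzERERERIiIiIiIiIiIiIiIiIiIiIiIiIiIiIiIzMzMzMzEREREiIiIiIiIiIiIiIiIiIiIiIiIiIiIiIzMzMzMzMRERESIiIiIiIiIiIiIiIRIiIiIiIiIiIiIzMzMzMzMxERESIiIiIiIiIiIiIiIRESIiIiIiIiIiMzMzMzMzMzERERIiIiIiIiIiIiIiIRERESIRIiIiIiMzMzMzMzMzMREREREiIiIiIiIiIiIREREREREREiIjMzMzMzMzMzMxERERERESIiIiIiIiIhEREREzEREREzMzMzMzMzMzMzERERERERESIiIiIiIhEREREzMxERETMzMzMzMzMzMzMRERERERERESIiIiIiEREREzMzMREREzMzMzMzMzMzMxERERERERERESIiIiIRERMzMzMzMRETMzMzMzMzMzMzERERERERERERESIRERETMzMzMzMzMzMzMzMzMzMzMzMRERERERERERERERERERMzMzMzMzMzMzMzMzMzMzMzMxEREREREREREREREREREzMzMzMzMzMzMzMzMzMzMzMzERERERERERERERERERETMzMzMzMzMzMzMzMzMzMzMzMREREREREREREREREREREzMzMzMzMzMzMzMzMzMzMzMxERERERERERERERERERETMzMzMzMzMzMzMzMzMzMzMzERERERERERERERERERERMzMzMzMzMzMzMzMzMzMzMzMREREREREREREREREREREzMzMzMzMzMzMzMzMzMzMzMxERERERERERERERERERERMzMzMzMzMzMzMzMzMzMzMzEREREREREREREREREREREzMzMzMzMzMzMzMzMzMzMzMRERERERERERERERERERETMzMzERETMzMzMzMzMzMzMxERERERERERERERERERERMzMxERERMzMzMzMzMzMzMzERERERERERERERERERERERERERERETMzMzMzMzMzMzMRERERERERERERERERERERERERERERMzMzMzMzMzMzMxEREREREREREREREREREREREREREREzMzMzMzMzMxERERERERERERERERERERERERERERERETMzMzMzMzMRERERERERERERERERERERERERERERERERMzMzMzMzMRERERERERERERERERERERERERERERERERMzMzMzMzMRERERERERERERERERERERERERERERERERMzMzMzMzMRERERERERERERERERERERERERERERERERREMzMzMzMxERERERERERERERERERERERERERERERERFERERDMzMzMRERERERERERERERERERERERERERERERFEREREQzMzMzEREREREREREREREREREREREREREREREURERERDMzMzMxEREREREREREREREREREREREREREREUREREREQzMzMzEREREREREREREREREREREREREREREURERERERDMzMzMxEREREREREREREREREREREREREREUREREREREMzMzMzEREREREREREREREREREREREREREURERERERERDMzMzMxERERERERERERERERERERERERFEREREREREREQzMzMzERERERERERERERERERERERERFERERERERERERDMzMzMRERERERERERERERERERERERFEREREREREREREQzMzMREREREREREREREREREREREREUREREREREREREREQxERERERERERERERERERERERERERREREREREREREREQRERERERERERERERERERERERERERRERERERERERERERBERERERERERERERERERERERERERRERERERERERERERBERERERERERERERERERERERERERREREREREREREREREERERERERERERERERERERERERERREREREREREREREREQRERERERERERERERERERERERERFEREREREREREREREQRERERERERERERERERERERERERFERERERERERERERERBERERERERERERERERERERERERFEREREREREREREREREQRERERER"/>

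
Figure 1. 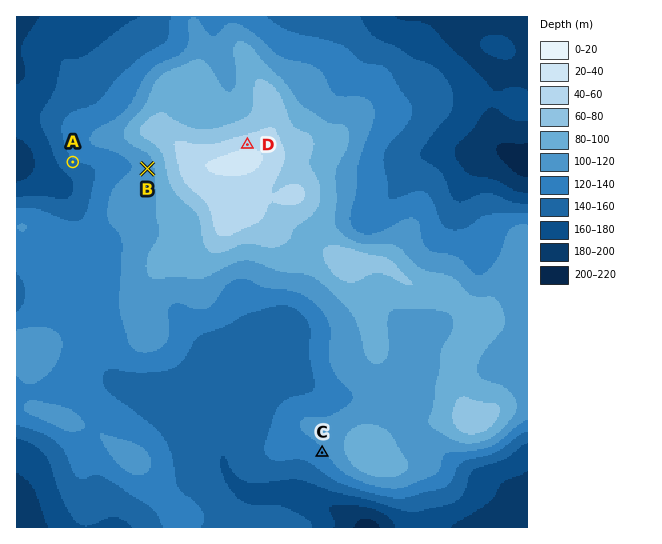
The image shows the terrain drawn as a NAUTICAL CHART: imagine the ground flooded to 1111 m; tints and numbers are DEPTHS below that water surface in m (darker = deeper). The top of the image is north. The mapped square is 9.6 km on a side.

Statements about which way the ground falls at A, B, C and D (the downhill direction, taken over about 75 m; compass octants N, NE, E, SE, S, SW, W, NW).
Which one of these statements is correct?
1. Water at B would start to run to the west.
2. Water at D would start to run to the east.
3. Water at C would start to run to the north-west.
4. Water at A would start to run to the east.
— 1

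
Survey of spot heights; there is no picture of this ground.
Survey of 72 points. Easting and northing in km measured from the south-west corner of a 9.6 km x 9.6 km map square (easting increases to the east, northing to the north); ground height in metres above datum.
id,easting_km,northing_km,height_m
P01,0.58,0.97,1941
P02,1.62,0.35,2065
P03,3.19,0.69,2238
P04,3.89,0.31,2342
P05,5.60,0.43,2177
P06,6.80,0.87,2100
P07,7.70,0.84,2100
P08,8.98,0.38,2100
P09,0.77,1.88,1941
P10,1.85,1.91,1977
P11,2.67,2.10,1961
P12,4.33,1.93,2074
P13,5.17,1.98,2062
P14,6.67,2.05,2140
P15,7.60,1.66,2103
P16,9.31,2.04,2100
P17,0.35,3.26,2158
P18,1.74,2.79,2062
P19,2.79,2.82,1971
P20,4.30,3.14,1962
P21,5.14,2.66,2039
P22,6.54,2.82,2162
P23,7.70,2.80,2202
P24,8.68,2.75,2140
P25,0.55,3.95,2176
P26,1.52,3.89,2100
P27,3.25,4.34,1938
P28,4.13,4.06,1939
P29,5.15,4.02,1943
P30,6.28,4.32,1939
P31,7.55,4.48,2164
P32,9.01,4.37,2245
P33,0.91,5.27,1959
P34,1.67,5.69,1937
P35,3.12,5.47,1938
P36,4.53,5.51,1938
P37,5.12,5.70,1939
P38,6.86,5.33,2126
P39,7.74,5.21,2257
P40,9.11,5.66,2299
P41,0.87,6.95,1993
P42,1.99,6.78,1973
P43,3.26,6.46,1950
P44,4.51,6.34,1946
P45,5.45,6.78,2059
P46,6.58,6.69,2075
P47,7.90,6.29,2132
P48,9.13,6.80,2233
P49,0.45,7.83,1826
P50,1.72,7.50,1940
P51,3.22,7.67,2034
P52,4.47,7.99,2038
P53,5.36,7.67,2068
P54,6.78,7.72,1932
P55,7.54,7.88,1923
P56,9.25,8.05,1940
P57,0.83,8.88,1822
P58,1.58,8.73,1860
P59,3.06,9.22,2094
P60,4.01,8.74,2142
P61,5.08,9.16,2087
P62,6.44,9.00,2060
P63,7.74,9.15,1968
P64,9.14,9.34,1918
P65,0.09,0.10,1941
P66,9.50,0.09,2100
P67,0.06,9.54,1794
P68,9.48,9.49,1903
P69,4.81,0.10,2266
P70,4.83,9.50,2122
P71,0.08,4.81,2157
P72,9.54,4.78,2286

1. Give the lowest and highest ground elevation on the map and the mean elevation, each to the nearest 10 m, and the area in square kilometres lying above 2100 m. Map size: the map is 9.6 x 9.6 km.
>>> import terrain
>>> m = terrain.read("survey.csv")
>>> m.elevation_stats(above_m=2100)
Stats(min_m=1790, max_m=2350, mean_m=2050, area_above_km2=27.2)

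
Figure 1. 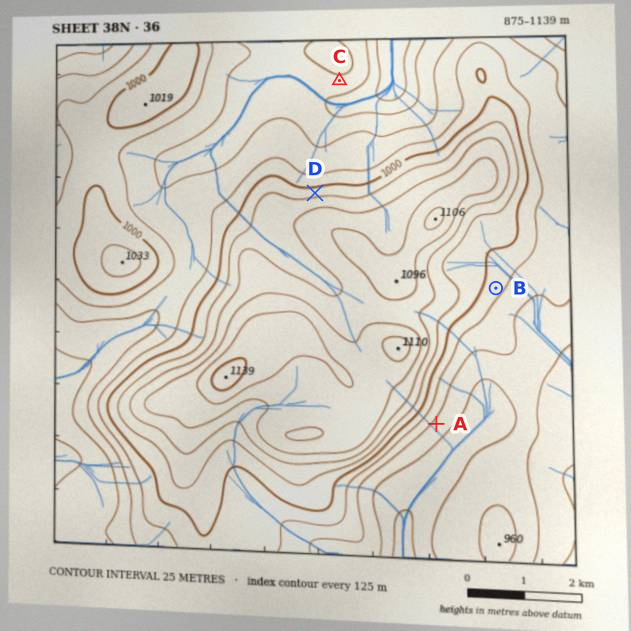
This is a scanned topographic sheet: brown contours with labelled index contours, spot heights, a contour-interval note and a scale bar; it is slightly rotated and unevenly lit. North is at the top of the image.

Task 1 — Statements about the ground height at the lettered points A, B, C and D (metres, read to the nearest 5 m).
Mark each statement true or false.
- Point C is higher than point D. false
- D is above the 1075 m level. false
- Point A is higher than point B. false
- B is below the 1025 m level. true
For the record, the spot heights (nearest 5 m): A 940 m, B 985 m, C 945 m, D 1015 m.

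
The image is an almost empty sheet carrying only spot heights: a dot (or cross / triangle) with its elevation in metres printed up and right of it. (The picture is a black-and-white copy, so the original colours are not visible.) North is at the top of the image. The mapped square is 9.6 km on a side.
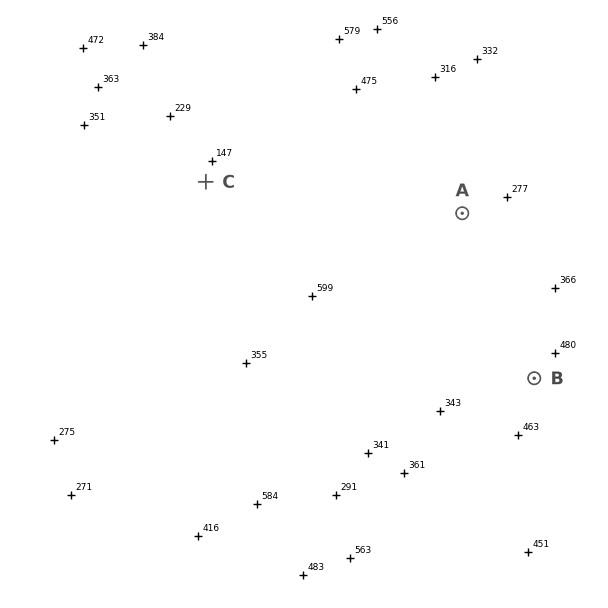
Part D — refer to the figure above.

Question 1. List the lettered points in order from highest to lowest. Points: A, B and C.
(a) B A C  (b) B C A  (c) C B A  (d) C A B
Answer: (a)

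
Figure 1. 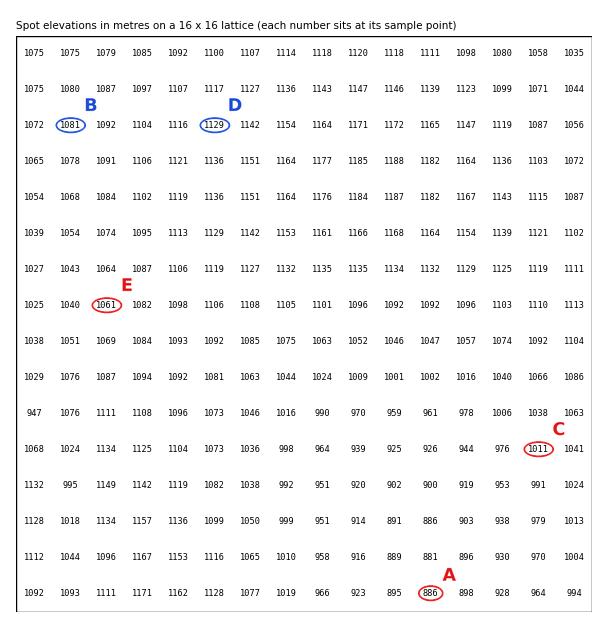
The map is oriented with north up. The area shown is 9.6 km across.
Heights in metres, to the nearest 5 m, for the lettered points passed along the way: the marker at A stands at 885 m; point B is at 1080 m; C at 1010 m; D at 1130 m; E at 1060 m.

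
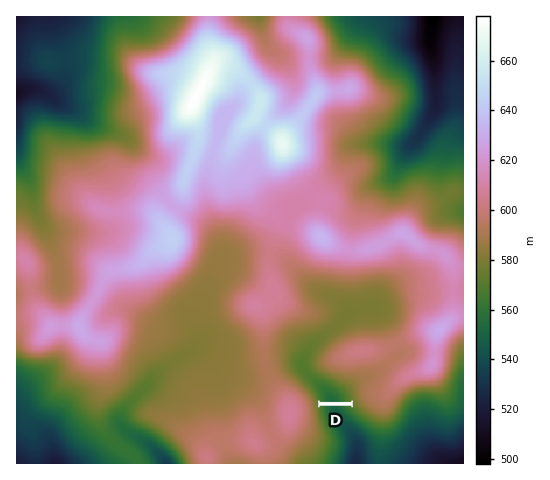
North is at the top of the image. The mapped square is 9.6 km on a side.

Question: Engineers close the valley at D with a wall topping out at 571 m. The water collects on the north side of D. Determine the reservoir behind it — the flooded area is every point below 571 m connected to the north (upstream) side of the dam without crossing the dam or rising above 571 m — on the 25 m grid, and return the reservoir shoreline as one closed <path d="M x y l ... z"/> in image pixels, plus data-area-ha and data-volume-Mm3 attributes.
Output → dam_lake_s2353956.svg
<path d="M304 358l-3 0-4 5 1 6 16 20 5 13 31 0-4-10-5-5-12-7-17-7-3-3-5-12z" data-area-ha="40" data-volume-Mm3="2.40"/>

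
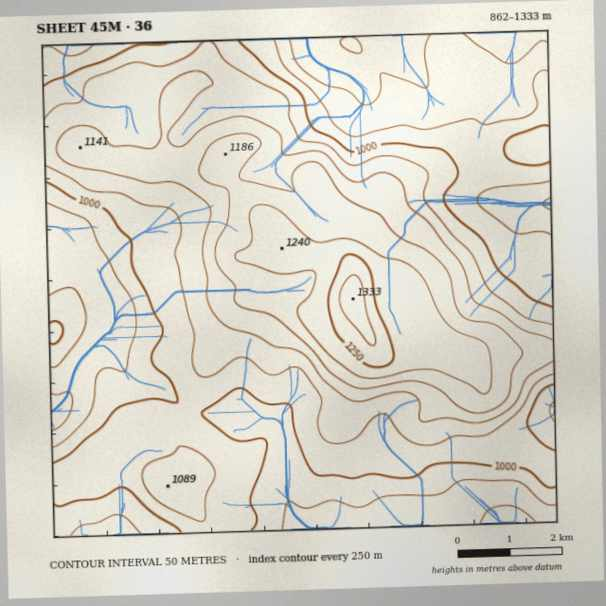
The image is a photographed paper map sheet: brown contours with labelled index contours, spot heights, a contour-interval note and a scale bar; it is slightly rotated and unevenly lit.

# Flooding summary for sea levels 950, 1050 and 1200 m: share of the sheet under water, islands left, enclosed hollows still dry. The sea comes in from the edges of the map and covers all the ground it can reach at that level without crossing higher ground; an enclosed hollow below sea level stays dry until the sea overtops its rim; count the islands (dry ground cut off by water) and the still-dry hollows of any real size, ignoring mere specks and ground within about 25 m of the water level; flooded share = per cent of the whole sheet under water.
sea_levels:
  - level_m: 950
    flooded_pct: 19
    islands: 0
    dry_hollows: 0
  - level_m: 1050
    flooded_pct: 57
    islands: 1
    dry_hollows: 0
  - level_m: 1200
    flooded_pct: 92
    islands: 1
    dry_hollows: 0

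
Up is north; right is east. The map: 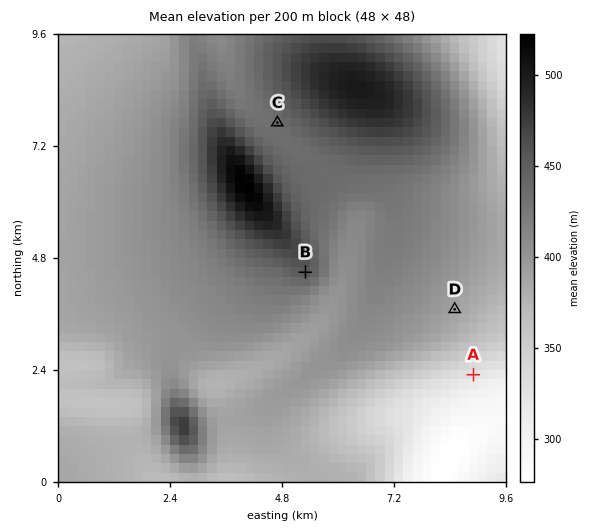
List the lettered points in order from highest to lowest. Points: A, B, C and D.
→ B C D A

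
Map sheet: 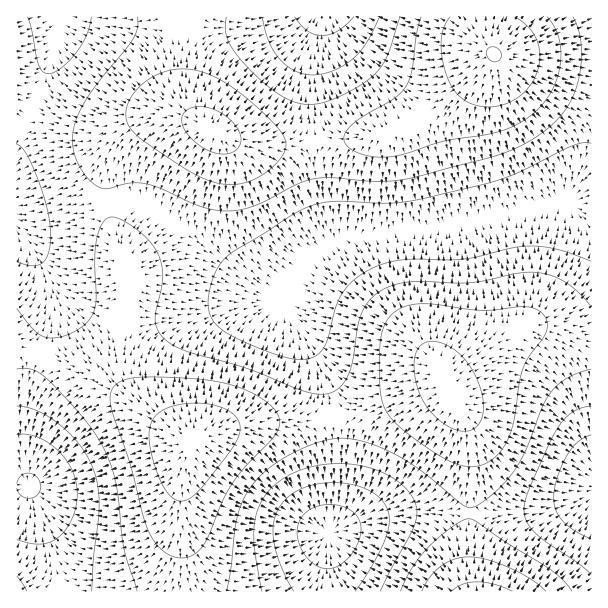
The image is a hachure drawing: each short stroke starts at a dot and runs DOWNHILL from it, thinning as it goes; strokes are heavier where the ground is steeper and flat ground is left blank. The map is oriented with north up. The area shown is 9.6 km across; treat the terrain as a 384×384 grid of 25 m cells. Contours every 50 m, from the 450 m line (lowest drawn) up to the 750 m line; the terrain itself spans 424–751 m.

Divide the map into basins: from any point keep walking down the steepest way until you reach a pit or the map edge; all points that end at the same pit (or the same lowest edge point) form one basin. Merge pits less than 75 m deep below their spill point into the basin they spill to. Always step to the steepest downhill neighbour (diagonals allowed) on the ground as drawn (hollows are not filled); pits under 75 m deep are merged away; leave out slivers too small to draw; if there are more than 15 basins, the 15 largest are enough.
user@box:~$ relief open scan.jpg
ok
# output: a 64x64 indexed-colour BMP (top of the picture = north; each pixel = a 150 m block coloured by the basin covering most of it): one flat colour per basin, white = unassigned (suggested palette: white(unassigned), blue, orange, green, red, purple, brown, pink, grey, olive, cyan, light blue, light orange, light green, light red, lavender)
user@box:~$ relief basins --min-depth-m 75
<image width="64" height="64" href="data:image/bmp;base64,Qk12CAAAAAAAAHYAAAAoAAAAQAAAAEAAAAABAAQAAAAAAAAIAAATCwAAEwsAABAAAAAAAAAA////ALR3HwAOf/8ALKAsACgn1gC9Z5QAS1aMAMJ34wB/f38AIr28AM++FwDox64AeLv/AIrfmACWmP8A1bDFAERERERERERERCIiIiIiIiIiIiIiIiIiIiImZmZmZmZmREREREREREREIiIiIiIiIiIiIiIiIiIiImZmZmZmZmZEREREREREREQiIiIiIiIiIiIiIiIiIiIiZmZmZmZmZkRERERERERERCIiIiIiIiIiIiIiIiIiIiJmZmZmZmZmREREREREREREIiIiIiIiIiIiIiIiIiIiImZmZmZmZmZEREREREREREQiIiIiIiIiIiIiIiIiIiIiZmZmZmZmZkRERERERERERCIiIiIiIiIiIiIiIiIiIiJmZmZmZmZmREREREREREREIiIiIiIiIiIiIiIiIiIiImZmZmZmZmZEREREREREREQiIiIiIiIiIiIiIiIiIiIiZmZmZmZmZkRERERERERERCIiIiIiIiIiIiIiIiIiIiJmZmZmZmZmREREREREREREIiIiIiIiIiIiIiIiIiIiIiZmZmZmZmZEREREREREREQiIiIiIiIiIiIiIiIiIiIiJmZmZmZmZkRERERERERERCIiIiIiIiIiIiIiIiIiIiImZmZmZmZmREREREREREREQiIiIiIiIiIiIiIiIiIiIiZmZmZmZmZERERERERERERCIiIiIiIiIiIiIiIiIiIiJmZmZmZmZkREREREREREREIiIiIiIiIiIiIiIiIiIiImZmZmZmZmREREREREREREQiIiIiIiIiIiIiIiIiIiImZmZmZmZmZEREREREREREQREiIiIiIiIiIiIiIiIiIiZmZmZmZmZkREREREREREQRERERIiIiIiIiIiIiIiIiJmZmZmZmZmREREREREREERERERERERERERIiIiIiIiImZmZmZmZmZEREREREREERERERERERERERERESIiIiImZmZmZmZmZkRERERERDERERERERERERERERERERIiIiZmZmZmZmZmRERERERDMRERERERERERERERERERERIiZmZmZmZmZmZERERERDMRERERERERERERERERERERERFmZmZmZmZmZkREREQzMxERERERERERERERERERERERERZmZmZmZmZmRERDMzMzEREREREREREREREREREREREREWZmZmZmZmZEMzMzMzMREREREREREREREREREREREREREWZmZmZmZjMzMzMzMxERERERERERERERERERERERERERFmZmZmZmMzMzMzMzERERERERERERERERERERERERERERFmZmZhEzMzMzMzMRERERERERERERERERERERERERERERERERETMzMzMzMxERERERERERERERERERERERERERERERERERMzMzMzMzEREREREREREREREREREREREREREREREREREzMzMzMzMRERERERERERERERERERERERERERERERERETMzMzMzMxERERERERERERERERERERERERERERERERERMzMzMzMzEREREREREREREREREREREREREREREREREREzMzMzMzMRERERERERERERERERERERERERERERERERETMzMzMzMxERERERERERERERERERERERERERERERERERMzMzMzMzEREREREREREREREREREREREREREREREREREzMzMzMzERERERERERERERERERERERERERERERERERETMzMzMzMRERERERERERERERERERERERERERERERERERMzMzMzMxEREREREREREREREREREREREREREREREREREzMzMzMxERERERERERERERERERERERERERERERERERETMzMzMzERERERERERERERERERERERERERERERERERERMzMzMzMREREREREREREREREREREREREREREREREREREzMzMzMxERERERERERERERERERERERERERERERERERETMzMzMzERERERERERERERERERERERERERERERERERERMzMzMzMREREREREREREREREREREREREREREREREREREzMzMzMxERERERERERERERERERERERERERERERERERETMzMzMzMRERERERERERERERERERERERERERERERERERMzMzMzMxEREREREREREREREREREREREREREREREREREzMzMzMzMRERERERVVVVVVVVVVERERERERERERERERETMzMzMzMzEREREVVVVVVVVVVVVVVRERERERERERERERMzMzMzMzMzERE1VVVVVVVVVVVVVVVVEREREREREREREzMzMzMzMzMzM1VVVVVVVVVVVVVVVVVRERERERERERETMzMzMzMzMzMzVVVVVVVVVVVVVVVVVVVRERERERERERMzMzMzMzMzMzNVVVVVVVVVVVVVVVVVVVUREREREREREzMzMzMzMzMzM1VVVVVVVVVVVVVVVVVVVVERERERERETMzMzMzMzMzM1VVVVVVVVVVVVVVVVVVVVVRERERERERMzMzMzMzMzMzVVVVVVVVVVVVVVVVVVVVVVUREREREREzMzMzMzMzMzNVVVVVVVVVVVVVVVVVVVVVVVERERERETMzMzMzMzMzM1VVVVVVVVVVVVVVVVVVVVVVURERERERMzMzMzMzMzMzVVVVVVVVVVVVVVVVVVVVVVUREREREREzMzMzMzMzMzM1VVVVVVVVVVVVVVVVVVVVVRERERERETMzMzMzMzMzMzVVVVVVVVVVVVVVVVVVVVVVERERERER"/>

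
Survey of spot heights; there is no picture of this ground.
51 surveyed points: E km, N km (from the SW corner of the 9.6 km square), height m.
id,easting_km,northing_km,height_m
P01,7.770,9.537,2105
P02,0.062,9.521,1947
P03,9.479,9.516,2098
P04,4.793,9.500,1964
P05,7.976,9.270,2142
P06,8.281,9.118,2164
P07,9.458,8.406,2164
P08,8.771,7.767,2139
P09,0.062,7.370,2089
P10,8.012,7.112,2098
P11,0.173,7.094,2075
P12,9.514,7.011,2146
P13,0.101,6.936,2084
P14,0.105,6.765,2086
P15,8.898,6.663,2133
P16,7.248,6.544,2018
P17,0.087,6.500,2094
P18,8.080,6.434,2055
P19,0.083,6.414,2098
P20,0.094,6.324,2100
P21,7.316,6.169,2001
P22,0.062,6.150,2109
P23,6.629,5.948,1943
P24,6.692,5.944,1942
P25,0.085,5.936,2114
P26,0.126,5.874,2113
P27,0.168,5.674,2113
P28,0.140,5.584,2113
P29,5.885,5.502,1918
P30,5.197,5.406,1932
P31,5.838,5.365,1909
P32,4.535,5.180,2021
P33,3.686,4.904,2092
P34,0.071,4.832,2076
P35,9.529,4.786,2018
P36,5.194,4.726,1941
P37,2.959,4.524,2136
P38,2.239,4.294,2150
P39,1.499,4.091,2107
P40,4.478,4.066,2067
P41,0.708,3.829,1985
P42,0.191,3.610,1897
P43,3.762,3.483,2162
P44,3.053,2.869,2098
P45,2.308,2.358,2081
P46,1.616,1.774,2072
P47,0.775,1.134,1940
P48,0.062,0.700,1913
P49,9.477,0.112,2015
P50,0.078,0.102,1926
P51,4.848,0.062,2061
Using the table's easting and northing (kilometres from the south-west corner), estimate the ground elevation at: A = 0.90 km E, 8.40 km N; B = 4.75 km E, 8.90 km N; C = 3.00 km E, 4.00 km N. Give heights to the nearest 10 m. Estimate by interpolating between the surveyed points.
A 2050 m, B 1930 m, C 2110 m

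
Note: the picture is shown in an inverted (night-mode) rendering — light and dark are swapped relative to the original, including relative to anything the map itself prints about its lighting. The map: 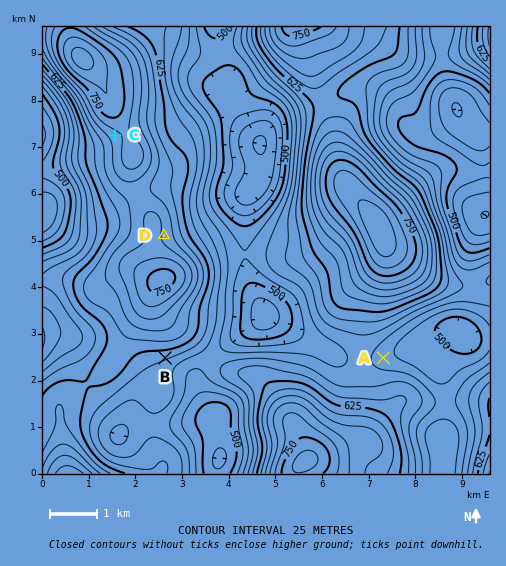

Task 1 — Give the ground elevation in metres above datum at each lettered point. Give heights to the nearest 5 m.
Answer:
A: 540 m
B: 605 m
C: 715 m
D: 695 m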